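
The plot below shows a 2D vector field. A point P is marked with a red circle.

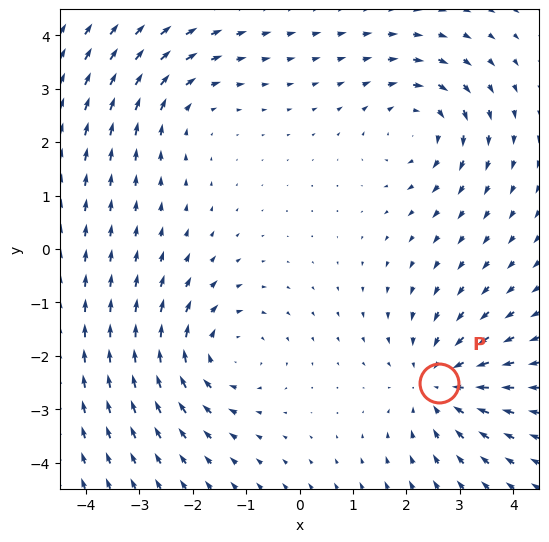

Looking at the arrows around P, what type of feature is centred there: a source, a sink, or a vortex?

At P (2.6, -2.5) the arrows converge inward. Divergence about -4, curl ≈0 — negative divergence with near-zero curl is a sink.

sink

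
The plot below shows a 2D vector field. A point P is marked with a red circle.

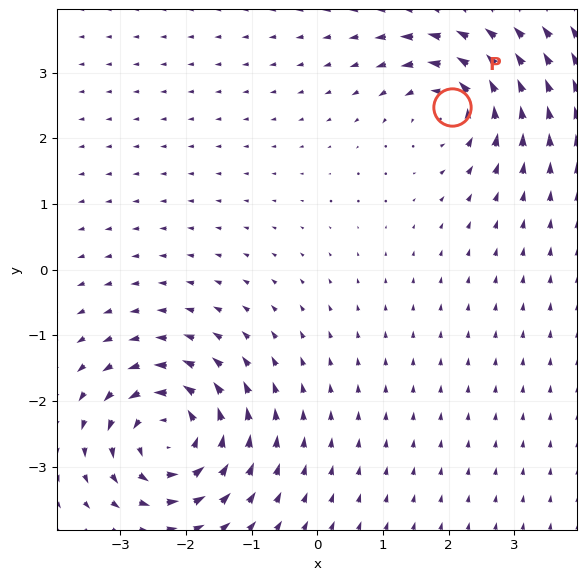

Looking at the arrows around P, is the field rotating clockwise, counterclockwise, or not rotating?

counterclockwise

Near P at (2.1, 2.5) the arrows circulate counterclockwise. The curl (z-component) there is about +4; positive curl means counterclockwise rotation.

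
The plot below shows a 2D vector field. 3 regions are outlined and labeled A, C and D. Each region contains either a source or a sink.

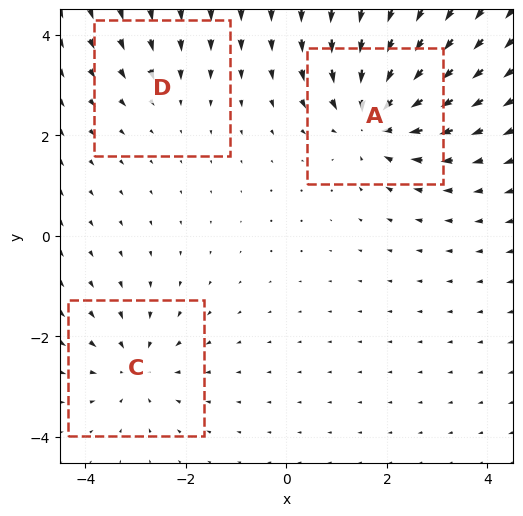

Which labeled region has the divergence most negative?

A

Divergence at each region's feature centre — A: about -5, C: about -3, D: about -2. Region A is most negative.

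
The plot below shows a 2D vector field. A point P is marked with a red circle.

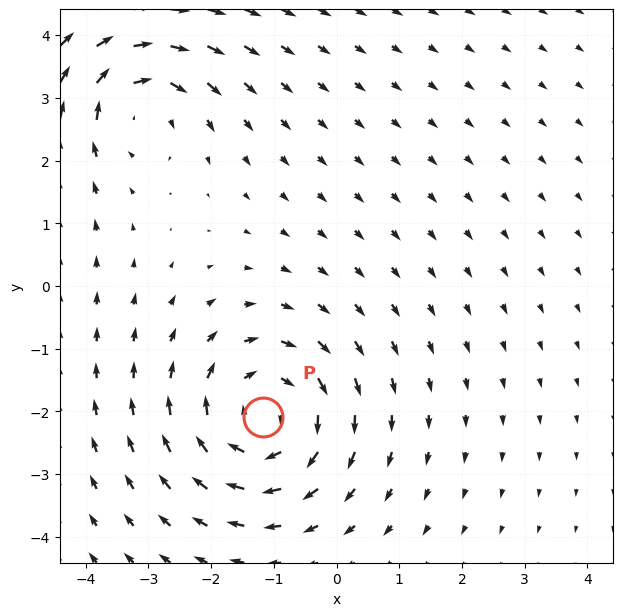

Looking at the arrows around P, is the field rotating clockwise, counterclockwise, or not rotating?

clockwise

Near P at (-1.2, -2.1) the arrows circulate clockwise. The curl (z-component) there is about -4; negative curl means clockwise rotation.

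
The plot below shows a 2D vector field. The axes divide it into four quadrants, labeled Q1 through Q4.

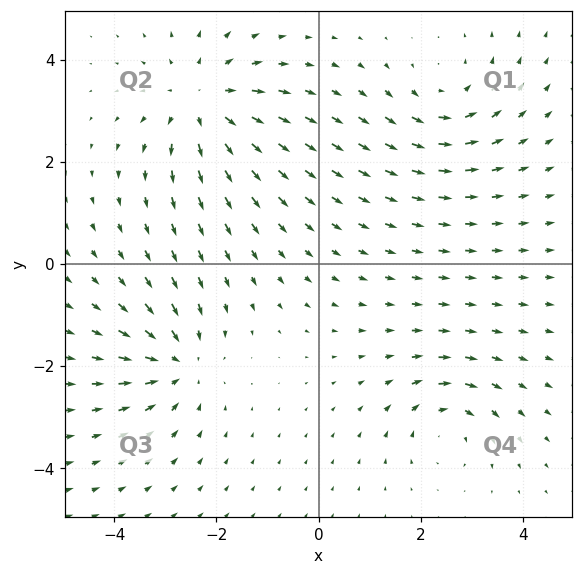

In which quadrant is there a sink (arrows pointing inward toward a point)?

Q3

The sink sits at approximately (-2.8, -2.0), which lies in quadrant Q3. The divergence there is about -4, negative as expected for a sink.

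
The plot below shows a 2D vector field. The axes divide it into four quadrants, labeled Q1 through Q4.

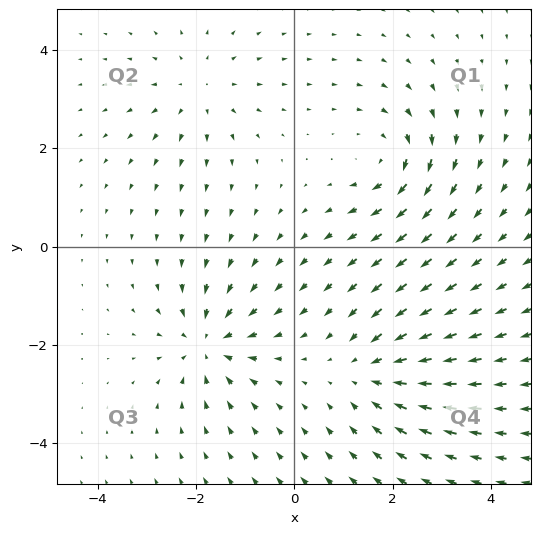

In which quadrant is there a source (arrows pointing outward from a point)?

The source sits at approximately (-1.9, 3.2), which lies in quadrant Q2. The divergence there is about +3, positive as expected for a source.

Q2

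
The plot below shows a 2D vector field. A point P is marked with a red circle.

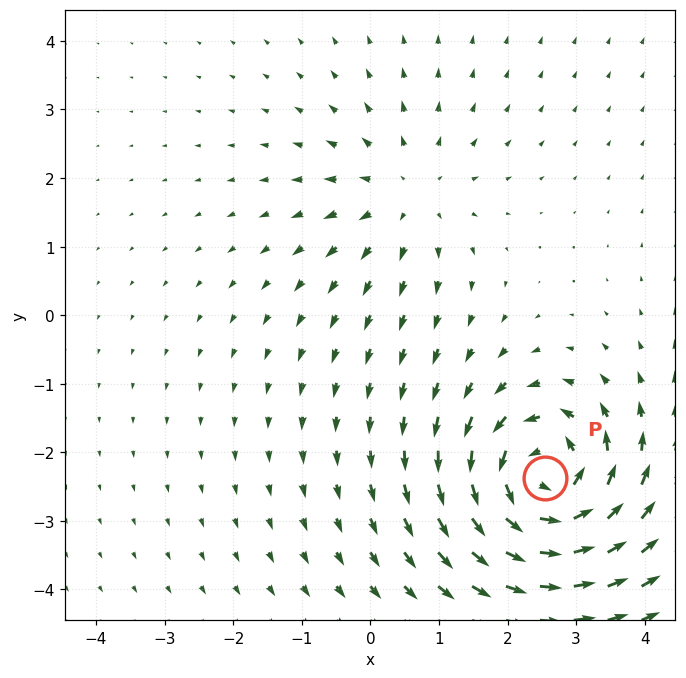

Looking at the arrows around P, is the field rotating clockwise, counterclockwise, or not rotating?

counterclockwise

Near P at (2.5, -2.4) the arrows circulate counterclockwise. The curl (z-component) there is about +6; positive curl means counterclockwise rotation.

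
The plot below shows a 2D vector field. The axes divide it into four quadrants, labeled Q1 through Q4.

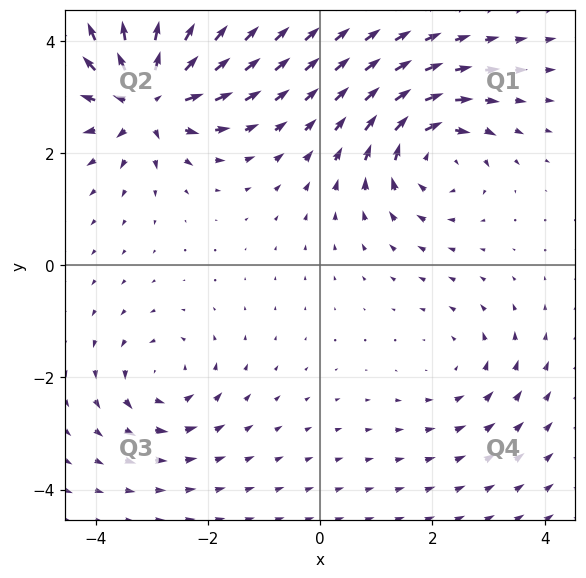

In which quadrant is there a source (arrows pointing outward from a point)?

Q2

The source sits at approximately (-3.1, 3.0), which lies in quadrant Q2. The divergence there is about +7, positive as expected for a source.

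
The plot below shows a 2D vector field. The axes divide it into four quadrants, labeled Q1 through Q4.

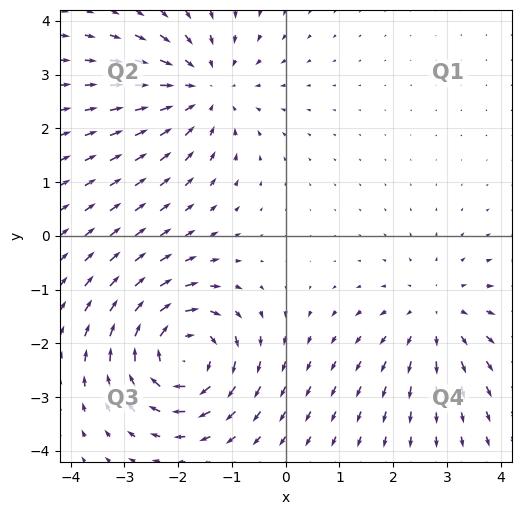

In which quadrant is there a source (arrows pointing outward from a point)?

Q4

The source sits at approximately (2.8, -1.5), which lies in quadrant Q4. The divergence there is about +3, positive as expected for a source.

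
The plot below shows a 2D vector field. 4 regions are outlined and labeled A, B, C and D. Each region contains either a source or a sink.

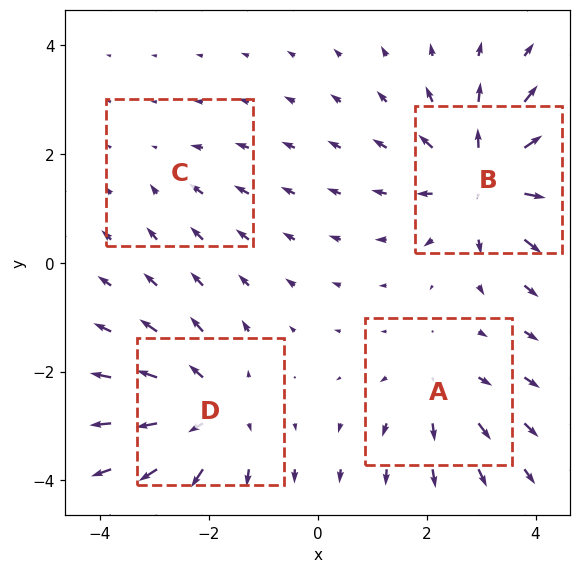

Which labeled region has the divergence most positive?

B

Divergence at each region's feature centre — A: about +3, B: about +6, C: about -2, D: about +5. Region B is most positive.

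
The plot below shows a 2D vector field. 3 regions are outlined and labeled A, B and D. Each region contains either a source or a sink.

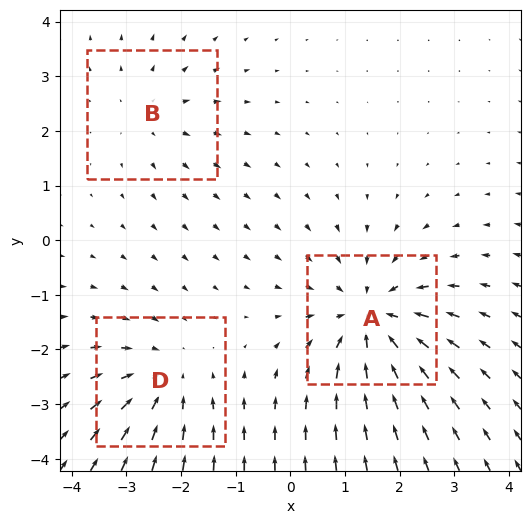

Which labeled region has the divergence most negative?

A

Divergence at each region's feature centre — A: about -4, B: about +2, D: about -3. Region A is most negative.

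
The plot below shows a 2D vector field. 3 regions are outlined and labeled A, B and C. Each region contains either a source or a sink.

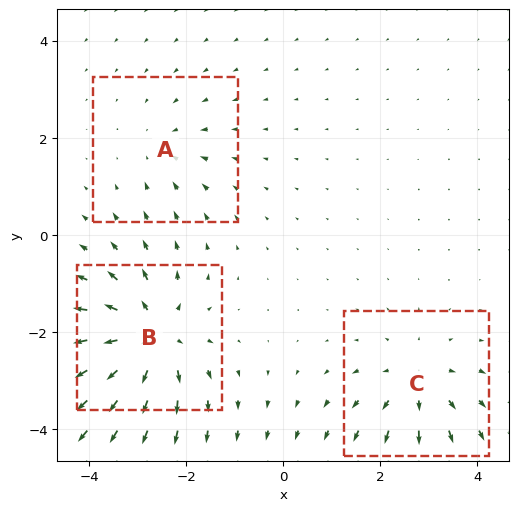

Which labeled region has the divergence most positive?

Divergence at each region's feature centre — A: about -2, B: about +5, C: about +3. Region B is most positive.

B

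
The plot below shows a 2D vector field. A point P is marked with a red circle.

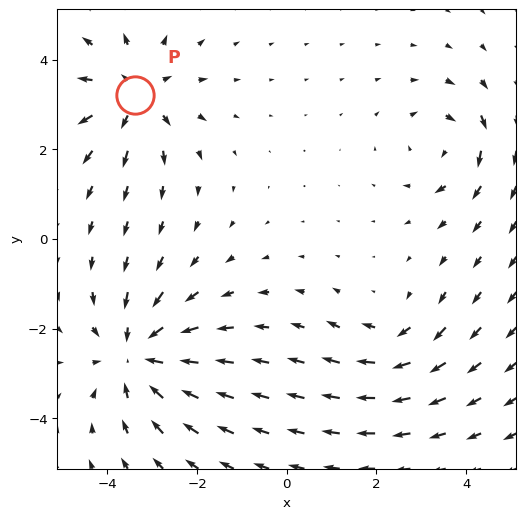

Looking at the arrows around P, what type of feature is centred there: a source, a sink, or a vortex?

At P (-3.4, 3.2) the arrows spread outward. Divergence about +4, curl ≈0 — positive divergence with near-zero curl is a source.

source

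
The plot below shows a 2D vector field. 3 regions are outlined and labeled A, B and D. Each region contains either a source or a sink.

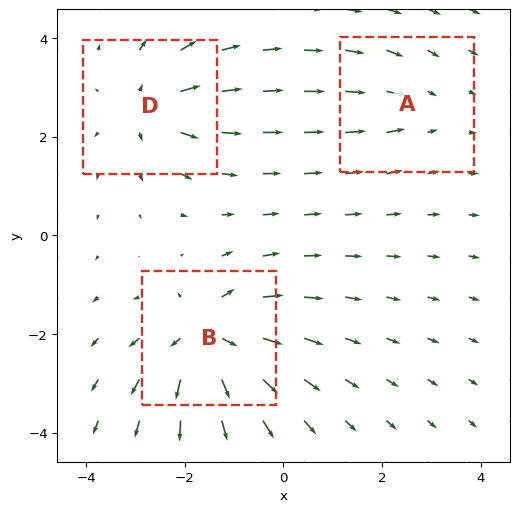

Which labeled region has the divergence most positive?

B

Divergence at each region's feature centre — A: about -2, B: about +6, D: about +4. Region B is most positive.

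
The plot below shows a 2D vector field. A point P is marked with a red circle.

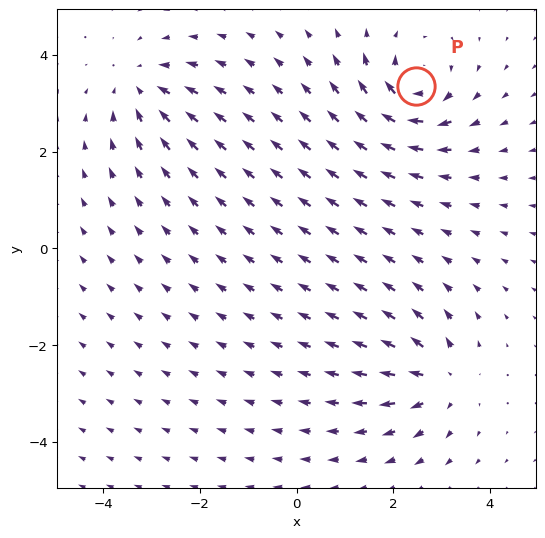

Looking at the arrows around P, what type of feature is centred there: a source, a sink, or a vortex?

vortex

At P (2.5, 3.4) the arrows circulate clockwise. Divergence ≈0, curl about -5 — near-zero divergence with nonzero curl is a vortex.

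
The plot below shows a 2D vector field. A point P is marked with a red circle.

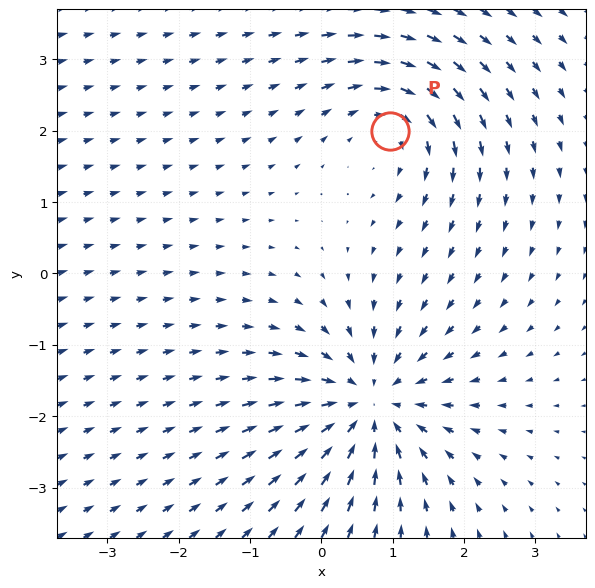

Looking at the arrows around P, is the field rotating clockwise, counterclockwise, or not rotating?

Near P at (1.0, 2.0) the arrows circulate clockwise. The curl (z-component) there is about -3; negative curl means clockwise rotation.

clockwise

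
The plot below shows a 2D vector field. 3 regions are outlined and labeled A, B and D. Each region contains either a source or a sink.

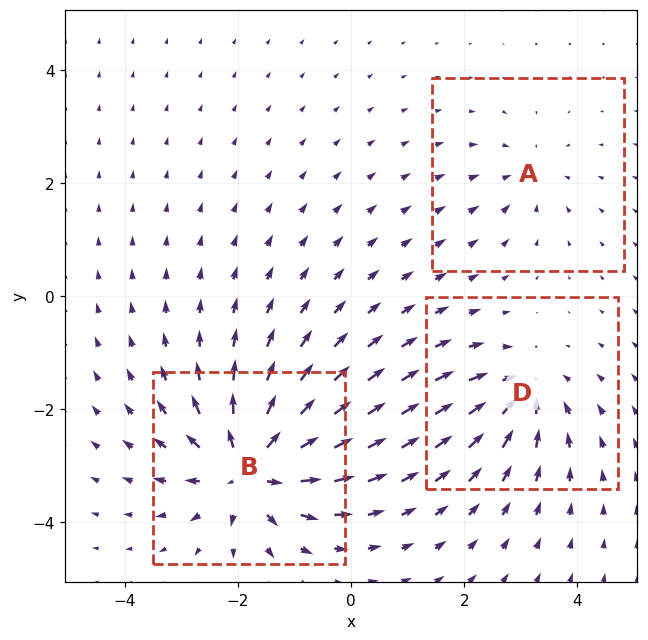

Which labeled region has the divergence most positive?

B

Divergence at each region's feature centre — A: about -2, B: about +6, D: about -4. Region B is most positive.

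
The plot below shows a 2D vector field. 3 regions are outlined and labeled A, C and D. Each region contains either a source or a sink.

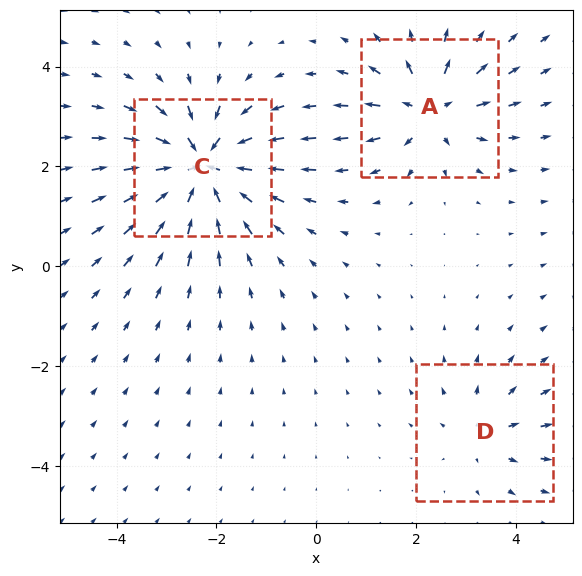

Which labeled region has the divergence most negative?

C

Divergence at each region's feature centre — A: about +4, C: about -6, D: about +2. Region C is most negative.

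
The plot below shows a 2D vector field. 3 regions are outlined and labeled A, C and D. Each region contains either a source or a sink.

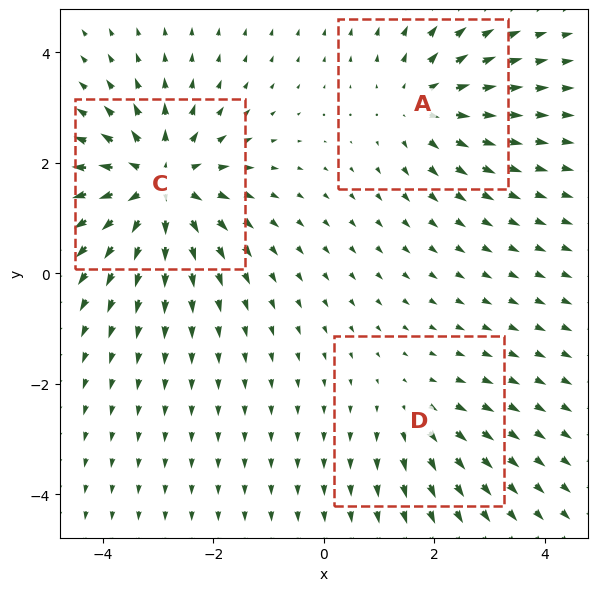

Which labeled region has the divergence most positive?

Divergence at each region's feature centre — A: about +3, C: about +5, D: about +2. Region C is most positive.

C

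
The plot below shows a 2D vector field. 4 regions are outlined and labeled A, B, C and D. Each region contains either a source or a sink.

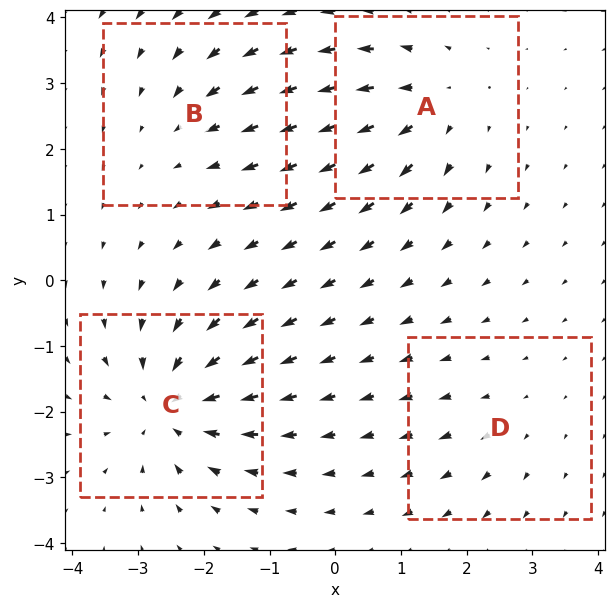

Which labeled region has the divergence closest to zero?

D

Divergence at each region's feature centre — A: about +5, B: about -3, C: about -7, D: about +2. Region D is closest to zero.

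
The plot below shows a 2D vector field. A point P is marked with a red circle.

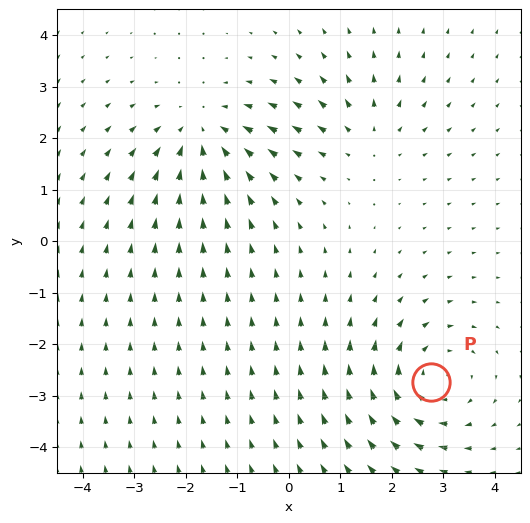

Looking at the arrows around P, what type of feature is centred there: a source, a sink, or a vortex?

At P (2.8, -2.7) the arrows circulate clockwise. Divergence ≈0, curl about -4 — near-zero divergence with nonzero curl is a vortex.

vortex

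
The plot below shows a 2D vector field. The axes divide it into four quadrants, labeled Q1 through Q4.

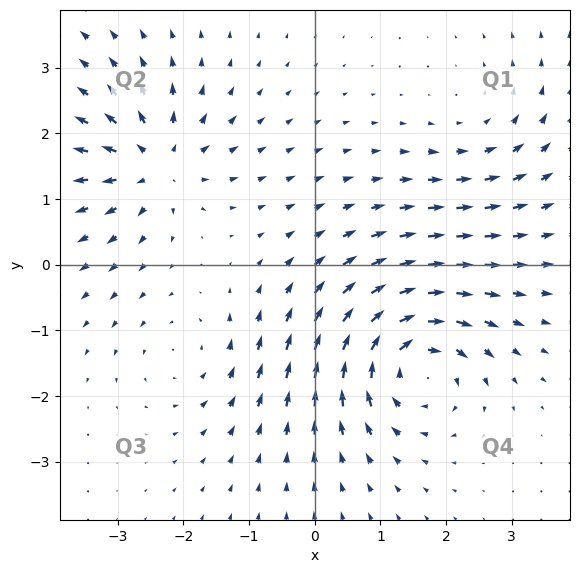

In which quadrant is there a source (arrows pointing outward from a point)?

Q2

The source sits at approximately (-2.4, 1.5), which lies in quadrant Q2. The divergence there is about +5, positive as expected for a source.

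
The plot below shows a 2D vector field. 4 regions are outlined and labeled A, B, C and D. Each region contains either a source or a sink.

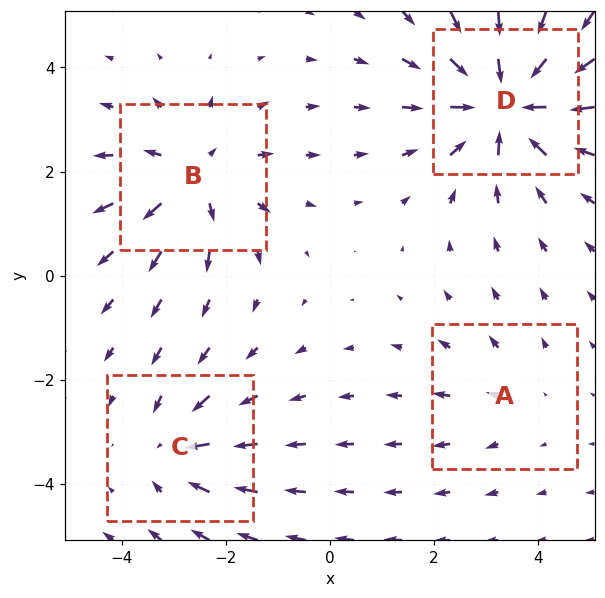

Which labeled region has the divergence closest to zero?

A

Divergence at each region's feature centre — A: about +2, B: about +4, C: about -3, D: about -7. Region A is closest to zero.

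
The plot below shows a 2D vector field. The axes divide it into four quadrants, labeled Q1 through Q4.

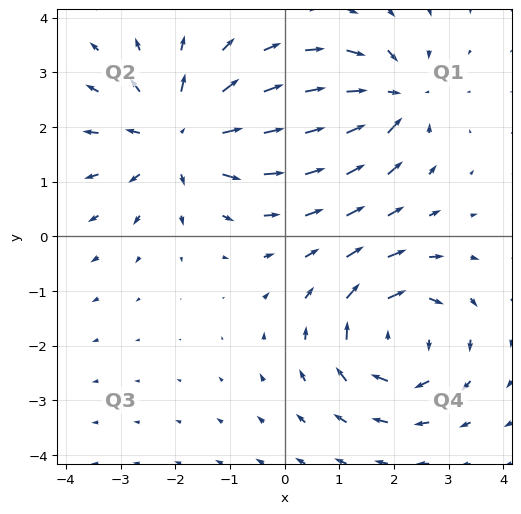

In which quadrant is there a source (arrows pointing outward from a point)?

Q2

The source sits at approximately (-1.9, 1.8), which lies in quadrant Q2. The divergence there is about +4, positive as expected for a source.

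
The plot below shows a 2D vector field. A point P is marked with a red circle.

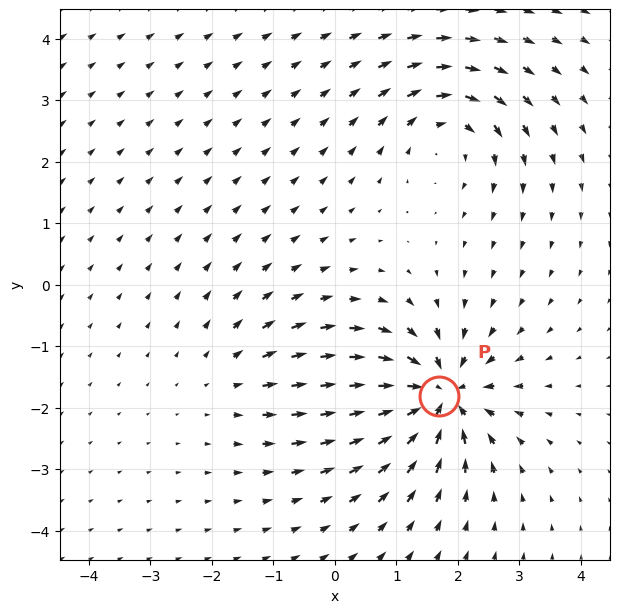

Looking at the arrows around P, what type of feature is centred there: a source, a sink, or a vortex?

At P (1.7, -1.8) the arrows converge inward. Divergence about -7, curl ≈0 — negative divergence with near-zero curl is a sink.

sink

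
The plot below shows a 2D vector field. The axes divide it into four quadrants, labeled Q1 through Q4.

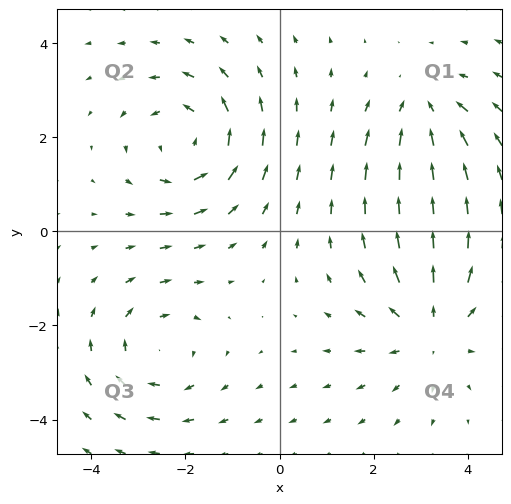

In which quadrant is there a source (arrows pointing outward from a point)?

The source sits at approximately (3.2, -2.1), which lies in quadrant Q4. The divergence there is about +4, positive as expected for a source.

Q4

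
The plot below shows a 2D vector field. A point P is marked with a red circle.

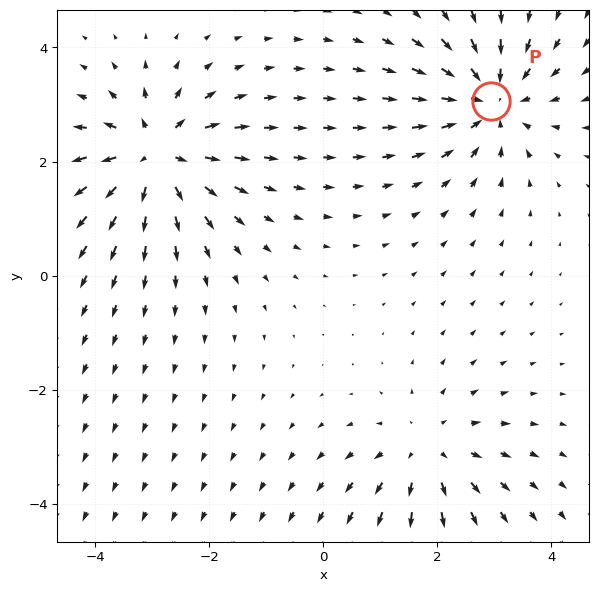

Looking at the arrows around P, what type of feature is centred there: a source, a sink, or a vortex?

At P (2.9, 3.1) the arrows converge inward. Divergence about -4, curl ≈0 — negative divergence with near-zero curl is a sink.

sink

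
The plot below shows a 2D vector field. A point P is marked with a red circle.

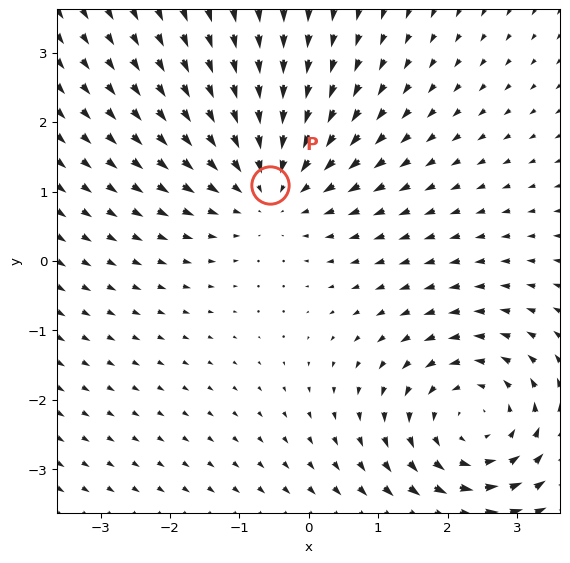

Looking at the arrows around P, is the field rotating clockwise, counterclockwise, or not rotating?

not rotating

Near P at (-0.6, 1.1) the arrows show no circulation. The curl there is ≈0.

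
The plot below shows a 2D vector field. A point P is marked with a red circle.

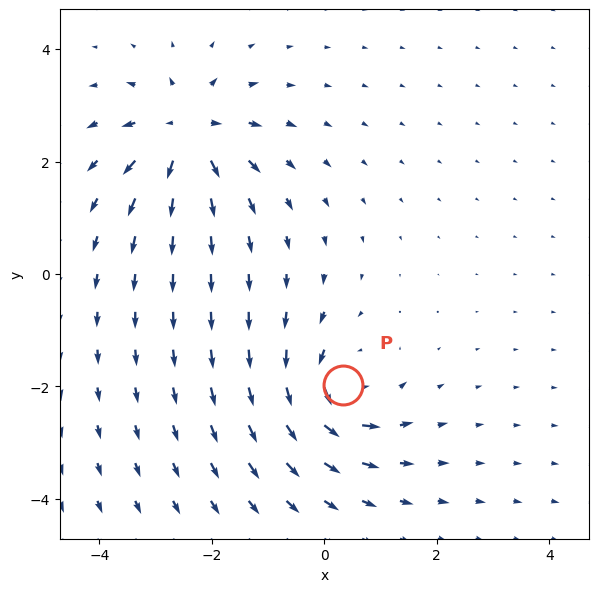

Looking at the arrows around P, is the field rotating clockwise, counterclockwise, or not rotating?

Near P at (0.3, -2.0) the arrows circulate counterclockwise. The curl (z-component) there is about +4; positive curl means counterclockwise rotation.

counterclockwise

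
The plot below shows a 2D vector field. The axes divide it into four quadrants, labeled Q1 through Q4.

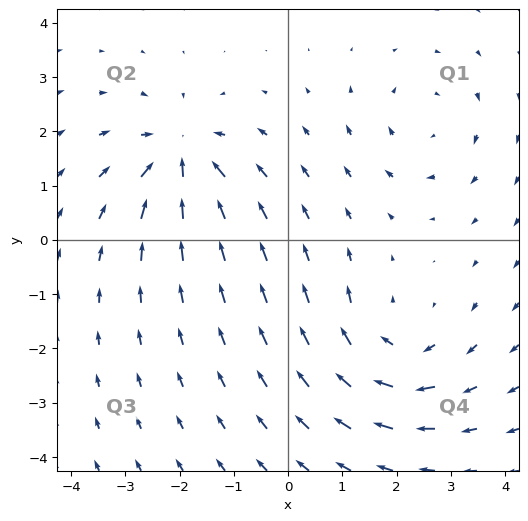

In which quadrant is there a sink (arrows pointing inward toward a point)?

The sink sits at approximately (-2.0, 1.5), which lies in quadrant Q2. The divergence there is about -5, negative as expected for a sink.

Q2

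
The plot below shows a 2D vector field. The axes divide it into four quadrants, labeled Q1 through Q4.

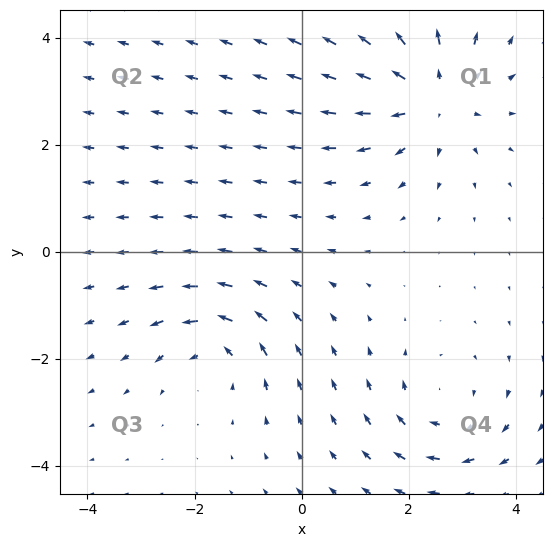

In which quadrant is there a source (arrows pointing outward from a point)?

The source sits at approximately (2.4, 2.9), which lies in quadrant Q1. The divergence there is about +4, positive as expected for a source.

Q1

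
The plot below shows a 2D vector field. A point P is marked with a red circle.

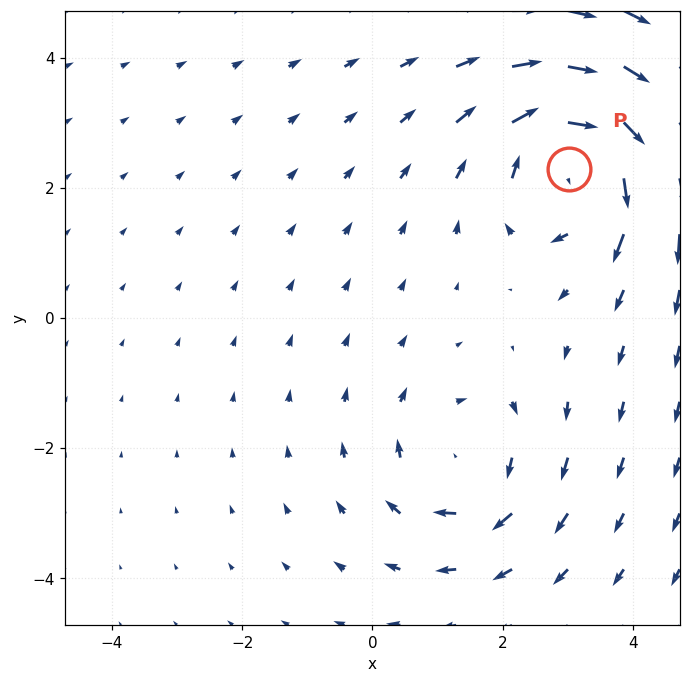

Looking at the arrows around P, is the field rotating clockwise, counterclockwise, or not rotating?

Near P at (3.0, 2.3) the arrows circulate clockwise. The curl (z-component) there is about -6; negative curl means clockwise rotation.

clockwise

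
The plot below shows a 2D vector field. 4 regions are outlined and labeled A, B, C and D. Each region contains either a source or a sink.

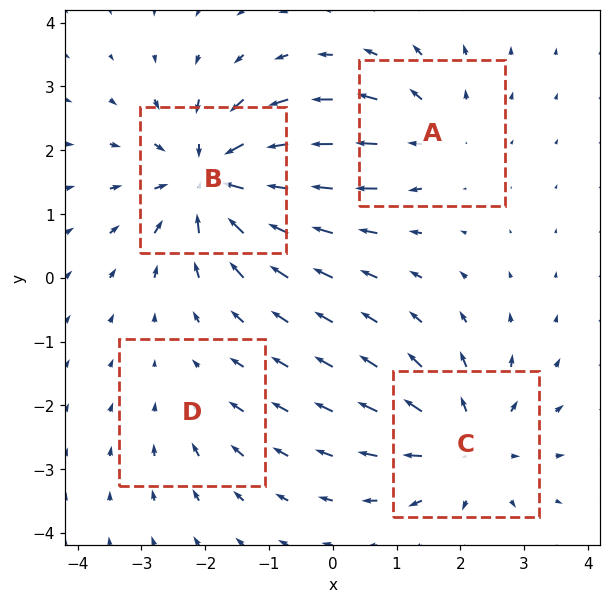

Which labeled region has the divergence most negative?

B

Divergence at each region's feature centre — A: about +3, B: about -7, C: about +5, D: about -2. Region B is most negative.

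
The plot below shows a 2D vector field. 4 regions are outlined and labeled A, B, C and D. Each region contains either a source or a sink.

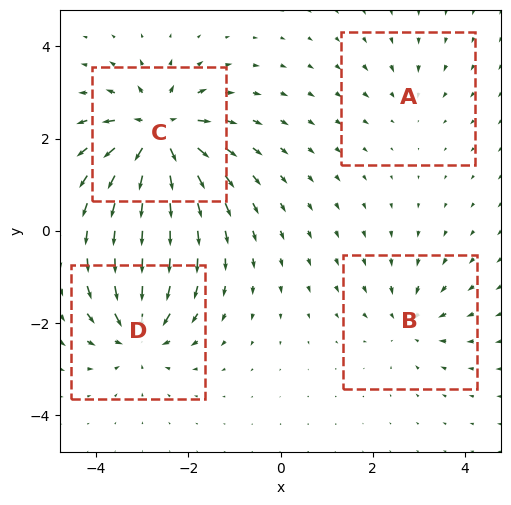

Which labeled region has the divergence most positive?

C

Divergence at each region's feature centre — A: about -2, B: about -4, C: about +9, D: about -6. Region C is most positive.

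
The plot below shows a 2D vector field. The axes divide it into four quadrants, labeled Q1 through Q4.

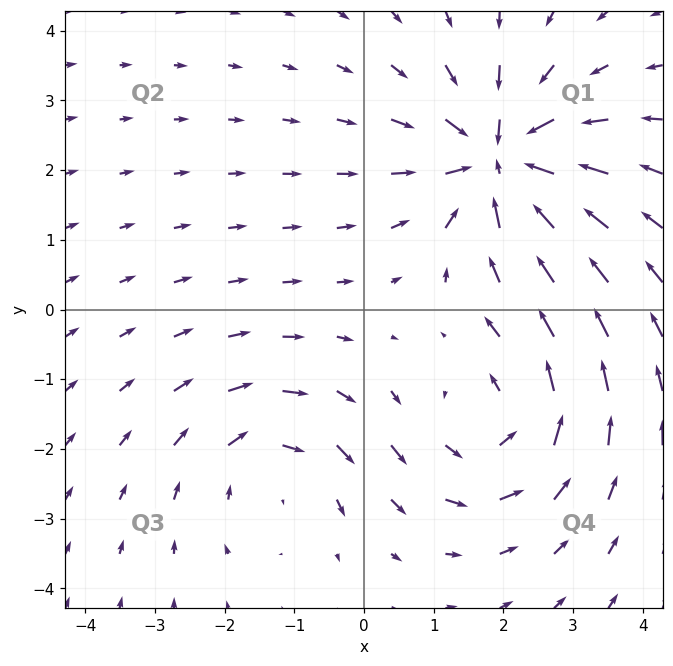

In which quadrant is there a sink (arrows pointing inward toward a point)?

Q1

The sink sits at approximately (2.0, 2.1), which lies in quadrant Q1. The divergence there is about -5, negative as expected for a sink.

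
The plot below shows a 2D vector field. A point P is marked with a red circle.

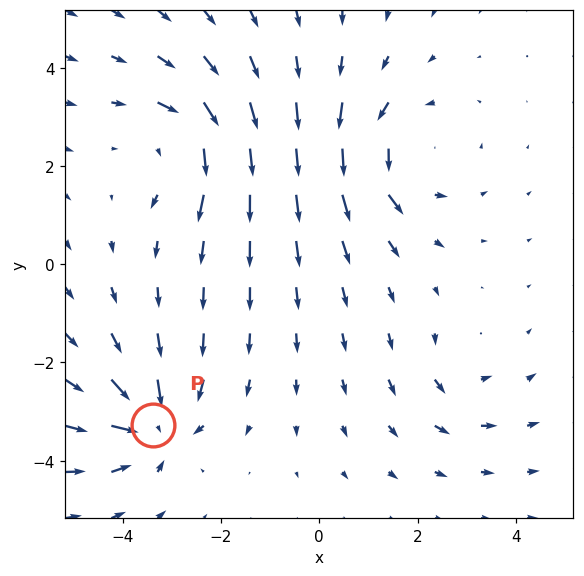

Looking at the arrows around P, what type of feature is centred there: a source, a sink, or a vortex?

At P (-3.4, -3.3) the arrows converge inward. Divergence about -6, curl ≈0 — negative divergence with near-zero curl is a sink.

sink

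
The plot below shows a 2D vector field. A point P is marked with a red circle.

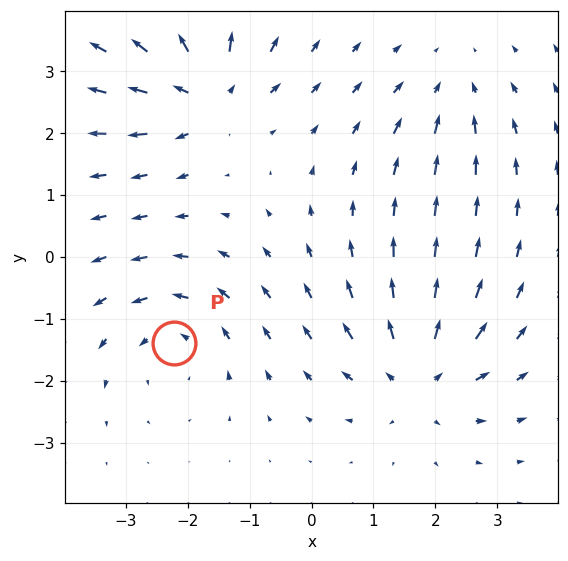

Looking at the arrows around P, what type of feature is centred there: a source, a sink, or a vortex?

vortex

At P (-2.2, -1.4) the arrows circulate counterclockwise. Divergence ≈0, curl about +4 — near-zero divergence with nonzero curl is a vortex.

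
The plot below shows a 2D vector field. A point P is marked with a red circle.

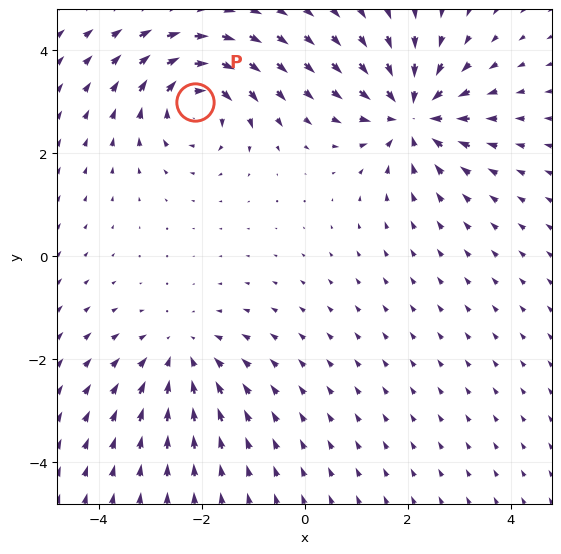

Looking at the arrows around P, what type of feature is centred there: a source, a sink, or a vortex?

vortex

At P (-2.1, 3.0) the arrows circulate clockwise. Divergence ≈0, curl about -6 — near-zero divergence with nonzero curl is a vortex.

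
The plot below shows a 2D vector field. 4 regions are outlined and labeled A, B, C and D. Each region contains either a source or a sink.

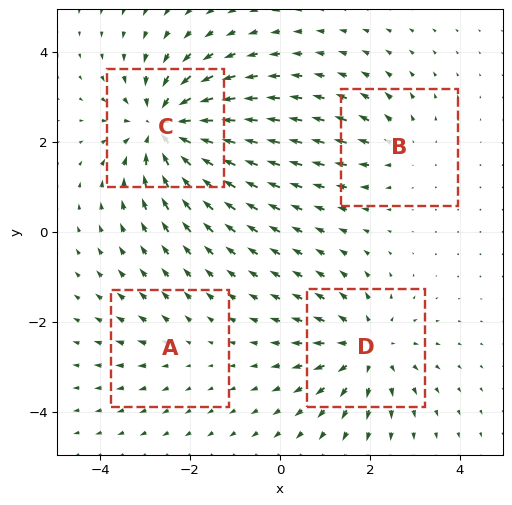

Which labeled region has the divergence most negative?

Divergence at each region's feature centre — A: about +2, B: about +3, C: about -7, D: about +5. Region C is most negative.

C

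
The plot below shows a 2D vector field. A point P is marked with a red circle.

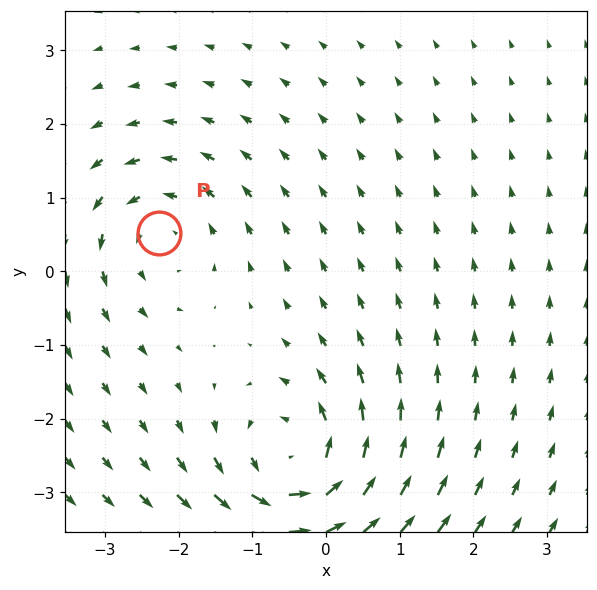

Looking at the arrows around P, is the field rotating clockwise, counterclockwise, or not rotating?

counterclockwise

Near P at (-2.3, 0.5) the arrows circulate counterclockwise. The curl (z-component) there is about +3; positive curl means counterclockwise rotation.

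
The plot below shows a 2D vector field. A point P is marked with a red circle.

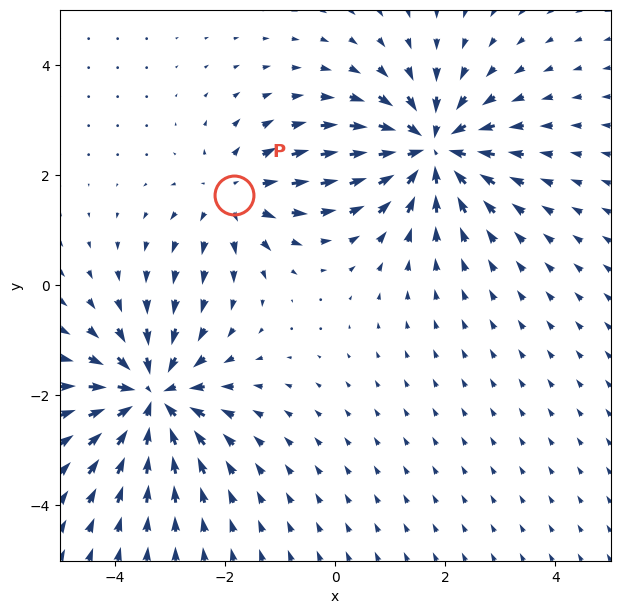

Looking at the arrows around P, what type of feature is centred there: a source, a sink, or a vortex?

source

At P (-1.8, 1.6) the arrows spread outward. Divergence about +3, curl ≈0 — positive divergence with near-zero curl is a source.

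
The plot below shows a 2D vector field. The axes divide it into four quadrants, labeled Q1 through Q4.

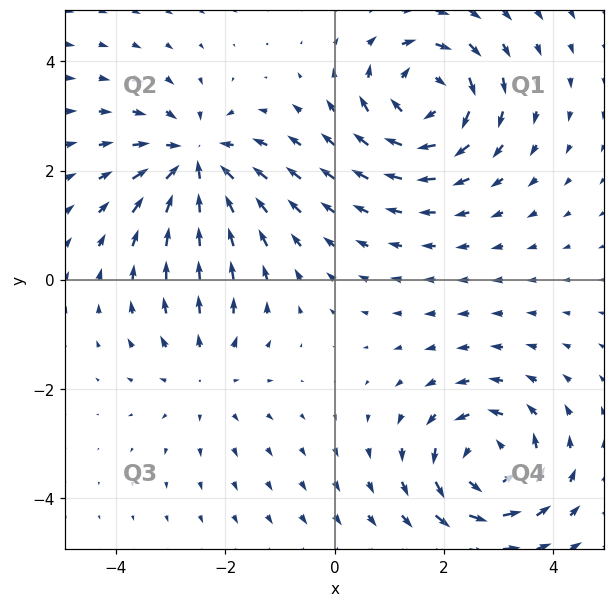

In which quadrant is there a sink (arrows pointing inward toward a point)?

The sink sits at approximately (-2.5, 2.2), which lies in quadrant Q2. The divergence there is about -4, negative as expected for a sink.

Q2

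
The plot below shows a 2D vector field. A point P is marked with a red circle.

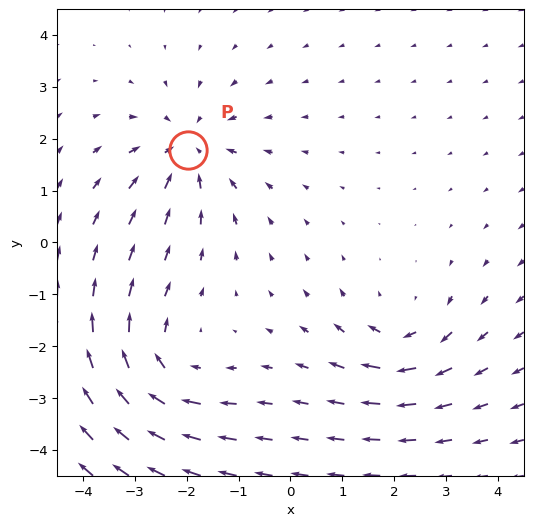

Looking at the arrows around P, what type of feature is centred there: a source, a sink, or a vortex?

At P (-2.0, 1.8) the arrows converge inward. Divergence about -4, curl ≈0 — negative divergence with near-zero curl is a sink.

sink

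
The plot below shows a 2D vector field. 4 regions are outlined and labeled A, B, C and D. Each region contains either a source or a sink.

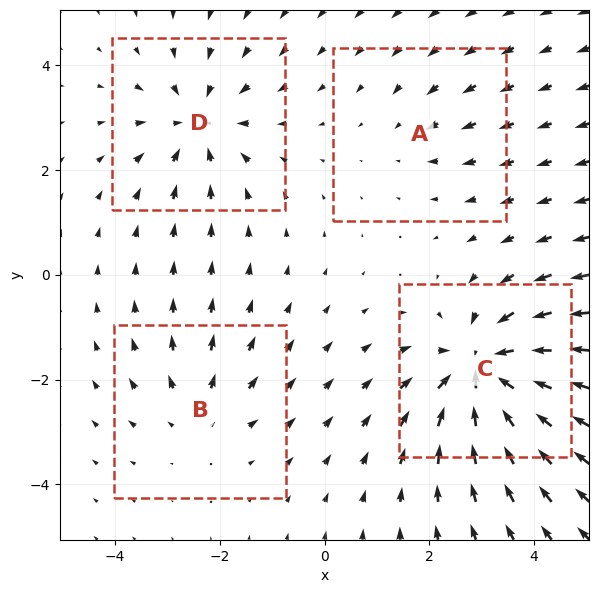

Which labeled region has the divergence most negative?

Divergence at each region's feature centre — A: about -2, B: about +3, C: about -7, D: about -5. Region C is most negative.

C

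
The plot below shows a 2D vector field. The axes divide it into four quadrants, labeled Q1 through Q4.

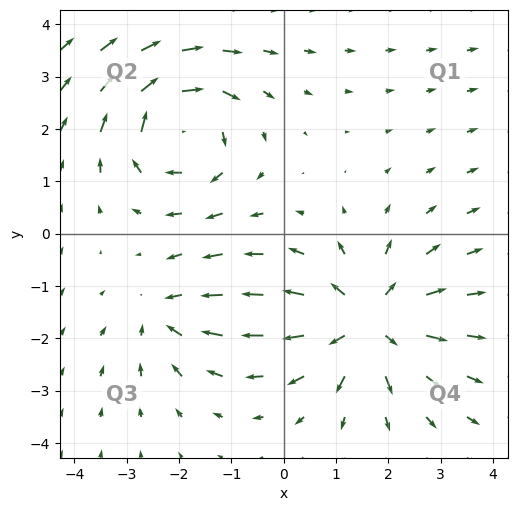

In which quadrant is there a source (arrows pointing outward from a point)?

Q4

The source sits at approximately (1.6, -1.7), which lies in quadrant Q4. The divergence there is about +5, positive as expected for a source.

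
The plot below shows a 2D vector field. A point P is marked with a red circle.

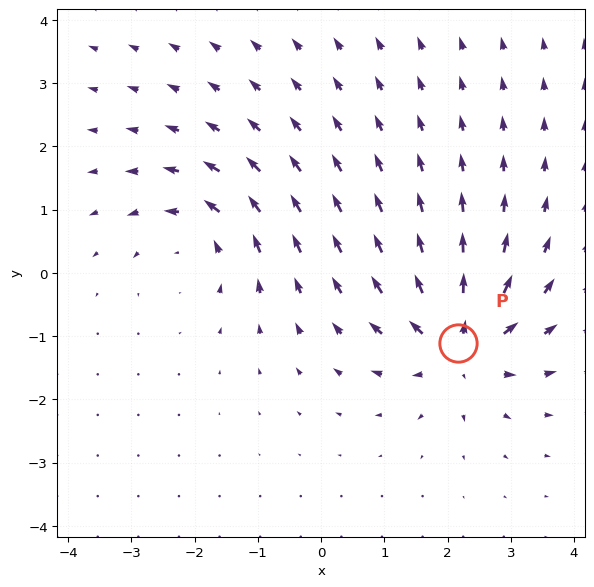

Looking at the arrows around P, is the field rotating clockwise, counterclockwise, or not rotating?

not rotating

Near P at (2.2, -1.1) the arrows show no circulation. The curl there is ≈0.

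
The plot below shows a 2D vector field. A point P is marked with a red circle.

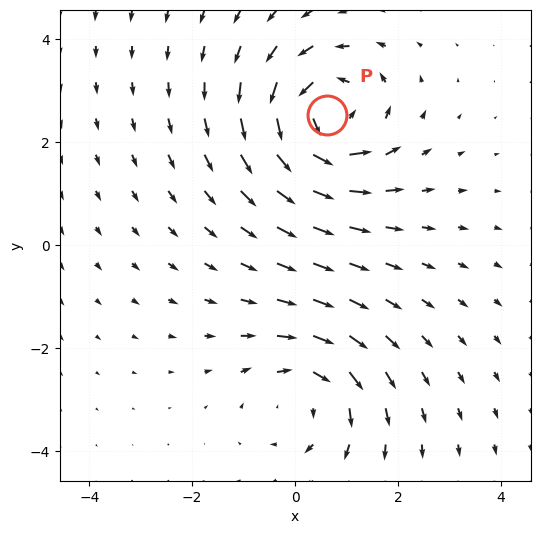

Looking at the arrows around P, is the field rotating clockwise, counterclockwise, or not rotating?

Near P at (0.6, 2.5) the arrows circulate counterclockwise. The curl (z-component) there is about +6; positive curl means counterclockwise rotation.

counterclockwise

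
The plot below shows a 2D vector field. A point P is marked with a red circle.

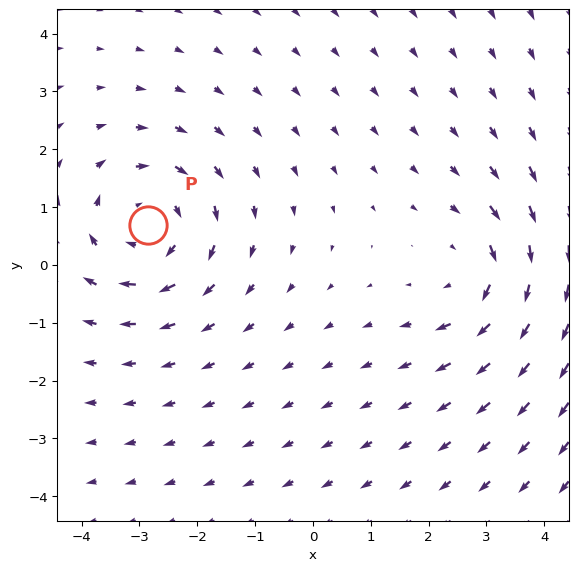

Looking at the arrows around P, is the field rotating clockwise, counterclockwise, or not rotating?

Near P at (-2.8, 0.7) the arrows circulate clockwise. The curl (z-component) there is about -3; negative curl means clockwise rotation.

clockwise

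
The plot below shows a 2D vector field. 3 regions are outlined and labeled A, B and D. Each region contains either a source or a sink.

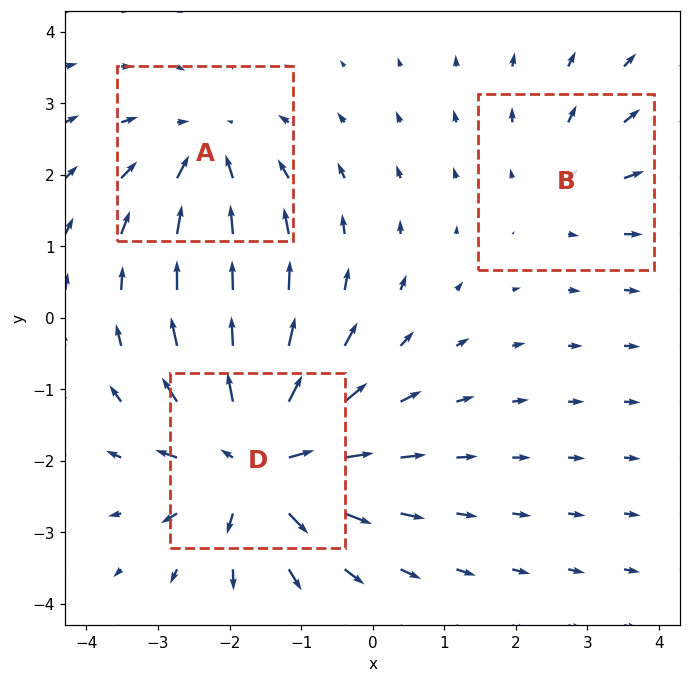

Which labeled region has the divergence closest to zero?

Divergence at each region's feature centre — A: about -3, B: about +2, D: about +5. Region B is closest to zero.

B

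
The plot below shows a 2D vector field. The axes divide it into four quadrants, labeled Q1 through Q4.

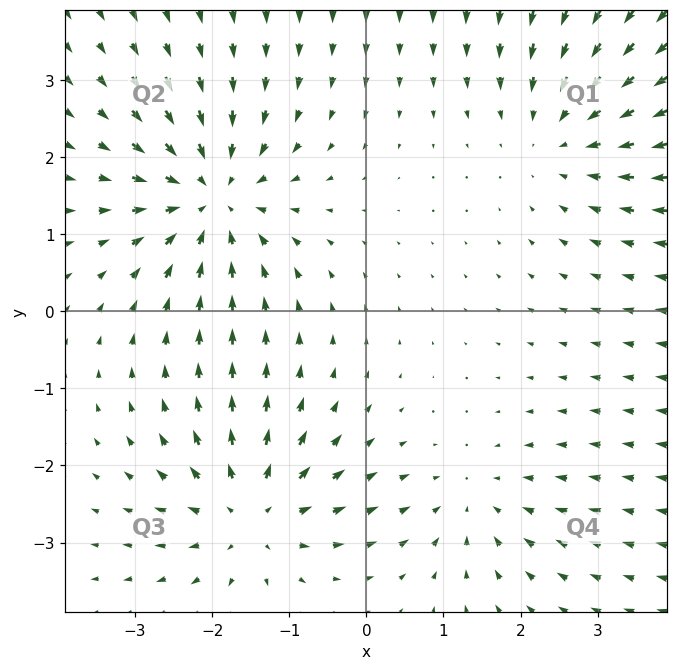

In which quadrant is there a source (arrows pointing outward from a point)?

Q3

The source sits at approximately (-1.5, -2.6), which lies in quadrant Q3. The divergence there is about +5, positive as expected for a source.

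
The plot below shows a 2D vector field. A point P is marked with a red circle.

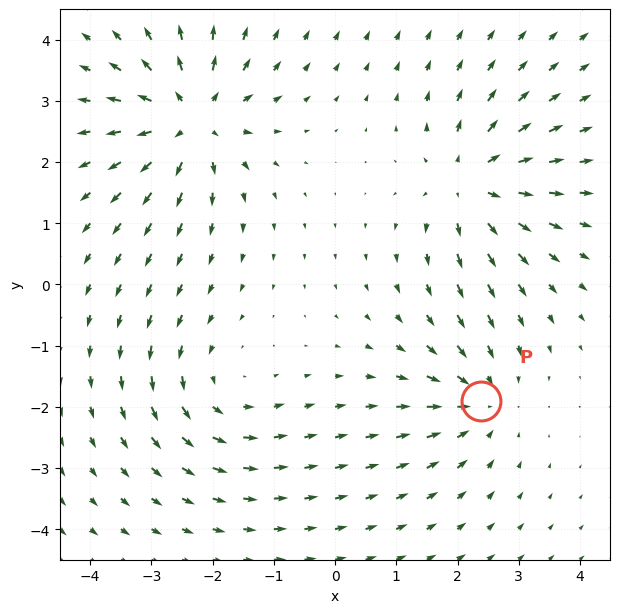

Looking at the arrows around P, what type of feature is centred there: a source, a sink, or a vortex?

At P (2.4, -1.9) the arrows converge inward. Divergence about -4, curl ≈0 — negative divergence with near-zero curl is a sink.

sink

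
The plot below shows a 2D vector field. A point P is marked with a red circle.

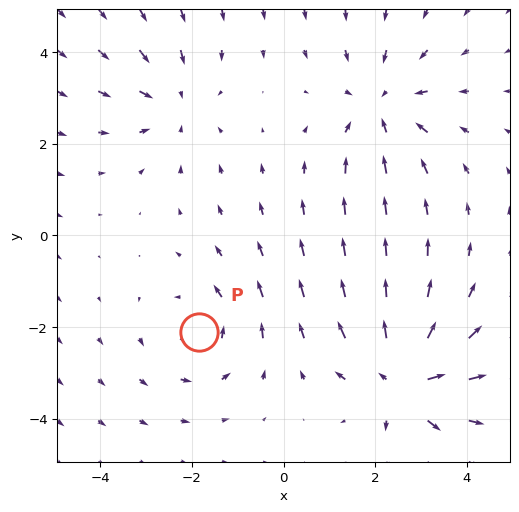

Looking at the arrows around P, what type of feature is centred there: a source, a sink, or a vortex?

At P (-1.8, -2.1) the arrows circulate counterclockwise. Divergence ≈0, curl about +3 — near-zero divergence with nonzero curl is a vortex.

vortex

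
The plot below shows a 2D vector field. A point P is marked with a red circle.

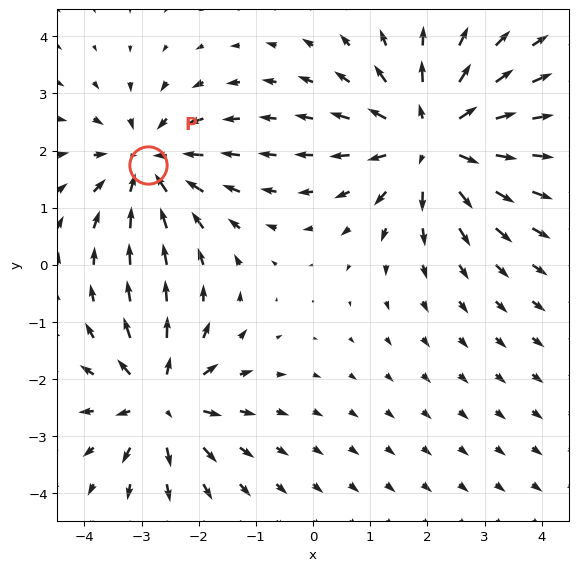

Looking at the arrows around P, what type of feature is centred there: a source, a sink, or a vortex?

At P (-2.9, 1.7) the arrows converge inward. Divergence about -4, curl ≈0 — negative divergence with near-zero curl is a sink.

sink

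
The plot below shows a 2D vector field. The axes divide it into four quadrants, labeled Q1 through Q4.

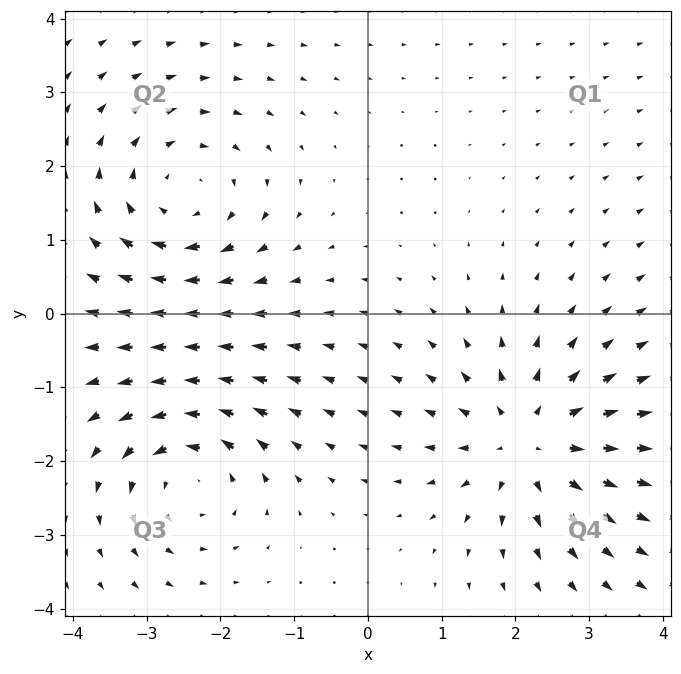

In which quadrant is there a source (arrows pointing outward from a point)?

Q4

The source sits at approximately (2.2, -1.7), which lies in quadrant Q4. The divergence there is about +5, positive as expected for a source.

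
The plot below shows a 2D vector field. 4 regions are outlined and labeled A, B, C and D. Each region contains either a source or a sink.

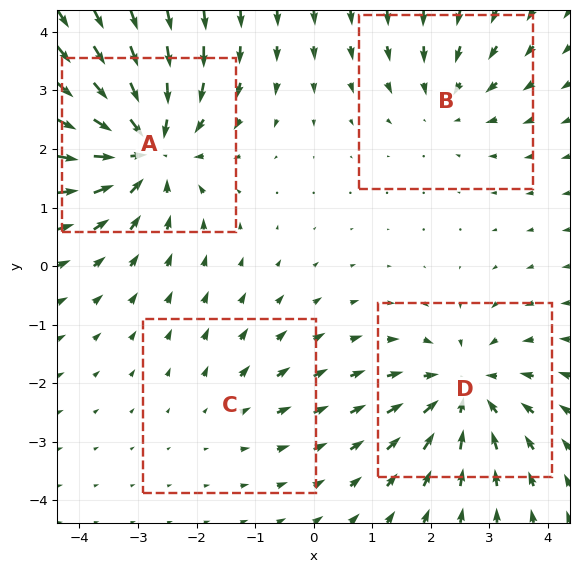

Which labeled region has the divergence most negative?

Divergence at each region's feature centre — A: about -7, B: about -3, C: about +2, D: about -5. Region A is most negative.

A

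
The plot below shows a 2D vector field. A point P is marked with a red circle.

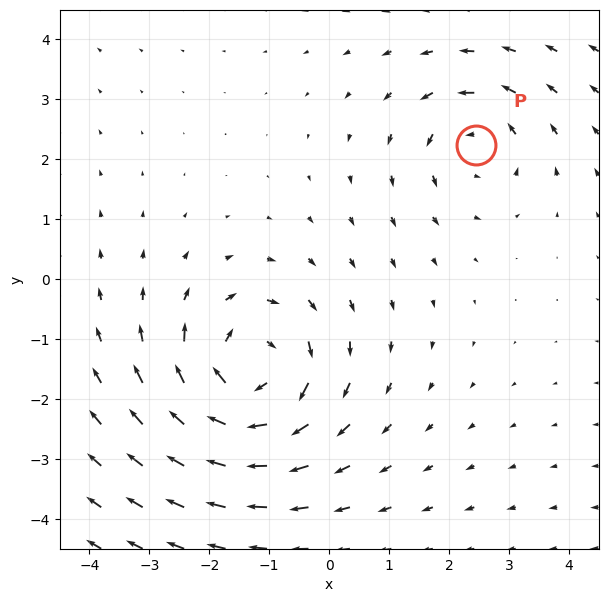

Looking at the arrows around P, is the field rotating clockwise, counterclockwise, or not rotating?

Near P at (2.4, 2.2) the arrows circulate counterclockwise. The curl (z-component) there is about +4; positive curl means counterclockwise rotation.

counterclockwise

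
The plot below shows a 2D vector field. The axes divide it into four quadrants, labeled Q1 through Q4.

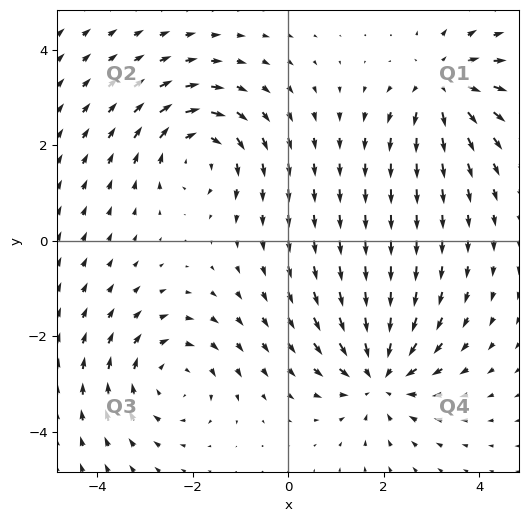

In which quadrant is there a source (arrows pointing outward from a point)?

Q1

The source sits at approximately (3.3, 3.3), which lies in quadrant Q1. The divergence there is about +4, positive as expected for a source.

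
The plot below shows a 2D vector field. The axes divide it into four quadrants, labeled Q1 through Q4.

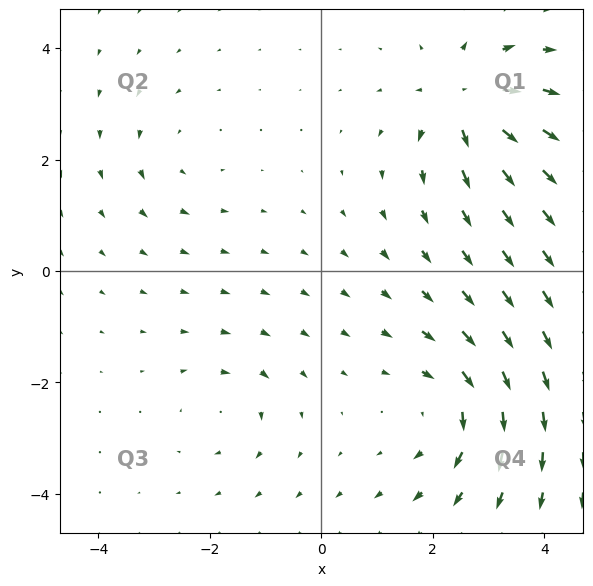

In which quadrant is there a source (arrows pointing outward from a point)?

The source sits at approximately (2.6, 3.0), which lies in quadrant Q1. The divergence there is about +6, positive as expected for a source.

Q1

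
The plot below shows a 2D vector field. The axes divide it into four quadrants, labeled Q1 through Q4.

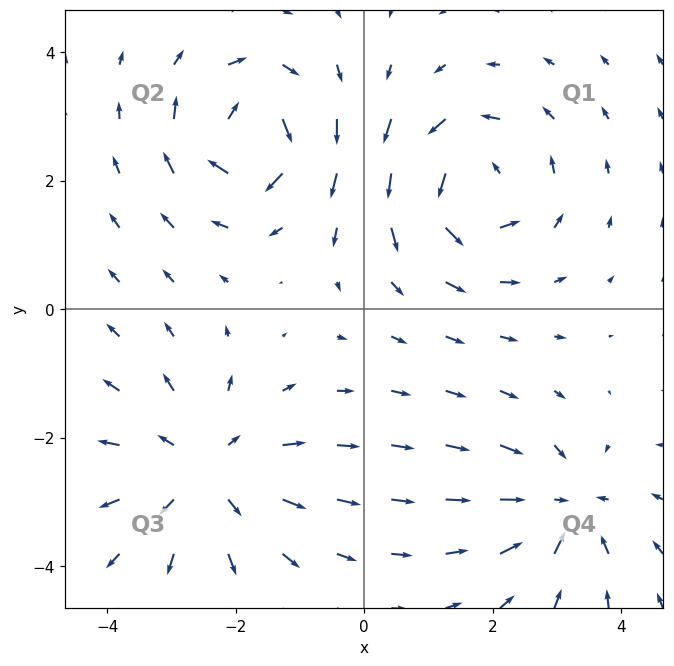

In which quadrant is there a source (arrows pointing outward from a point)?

The source sits at approximately (-2.5, -2.5), which lies in quadrant Q3. The divergence there is about +4, positive as expected for a source.

Q3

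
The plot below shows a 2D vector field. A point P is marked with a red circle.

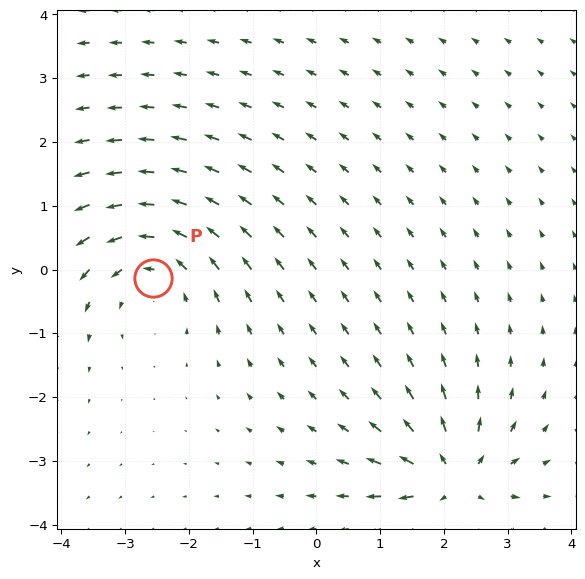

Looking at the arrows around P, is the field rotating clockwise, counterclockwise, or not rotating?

Near P at (-2.6, -0.1) the arrows circulate counterclockwise. The curl (z-component) there is about +4; positive curl means counterclockwise rotation.

counterclockwise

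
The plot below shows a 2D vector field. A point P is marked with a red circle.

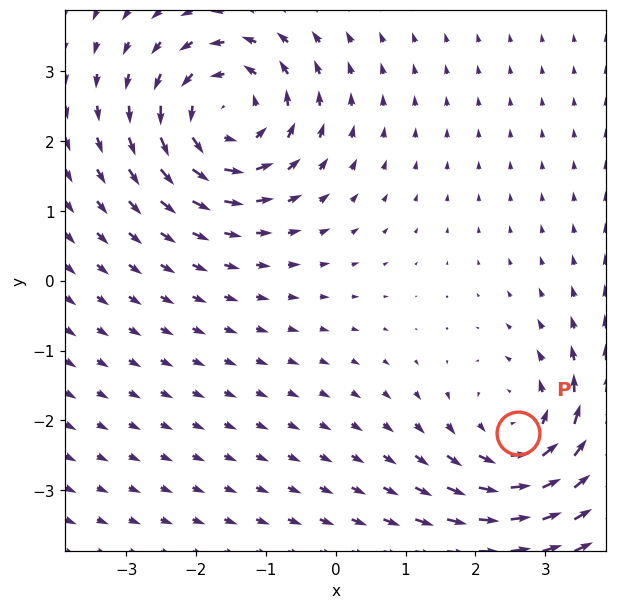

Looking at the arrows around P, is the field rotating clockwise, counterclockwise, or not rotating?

counterclockwise

Near P at (2.6, -2.2) the arrows circulate counterclockwise. The curl (z-component) there is about +4; positive curl means counterclockwise rotation.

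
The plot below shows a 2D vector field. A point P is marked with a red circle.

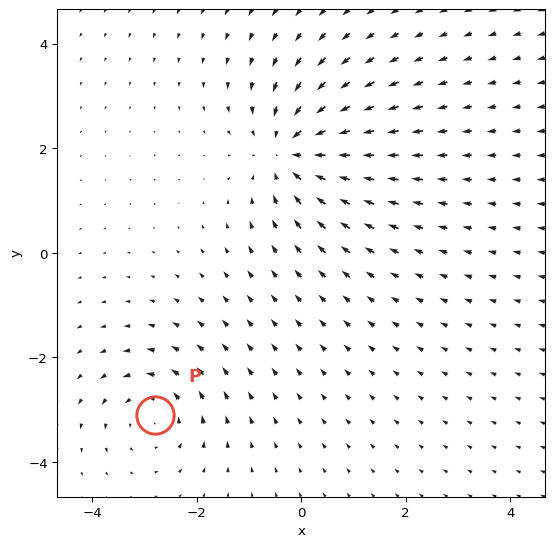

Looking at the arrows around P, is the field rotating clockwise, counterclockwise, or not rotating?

counterclockwise

Near P at (-2.8, -3.1) the arrows circulate counterclockwise. The curl (z-component) there is about +4; positive curl means counterclockwise rotation.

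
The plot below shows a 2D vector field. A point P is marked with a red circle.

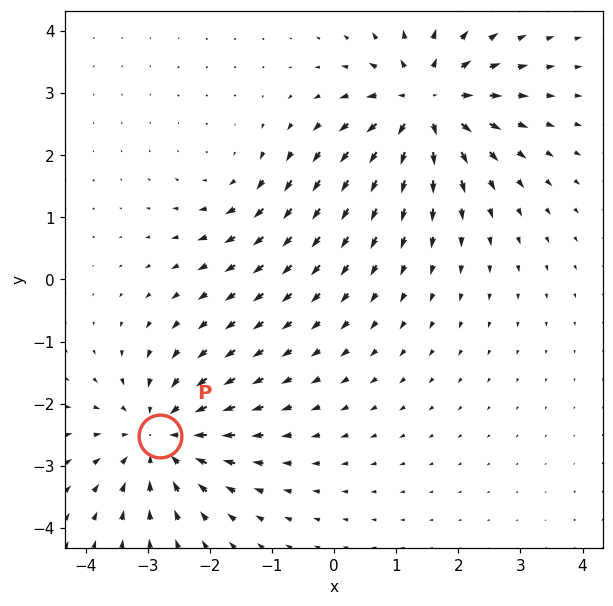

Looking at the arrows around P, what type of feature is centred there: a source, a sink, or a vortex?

sink

At P (-2.8, -2.5) the arrows converge inward. Divergence about -5, curl ≈0 — negative divergence with near-zero curl is a sink.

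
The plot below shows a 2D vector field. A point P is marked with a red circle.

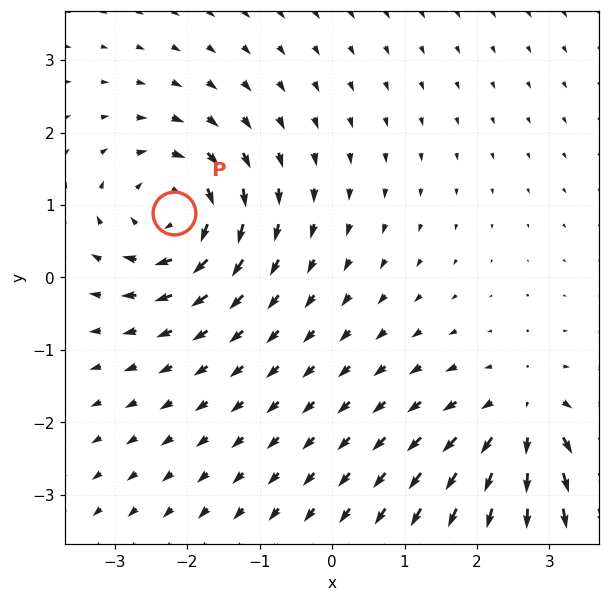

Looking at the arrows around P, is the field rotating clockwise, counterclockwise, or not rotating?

clockwise

Near P at (-2.2, 0.9) the arrows circulate clockwise. The curl (z-component) there is about -5; negative curl means clockwise rotation.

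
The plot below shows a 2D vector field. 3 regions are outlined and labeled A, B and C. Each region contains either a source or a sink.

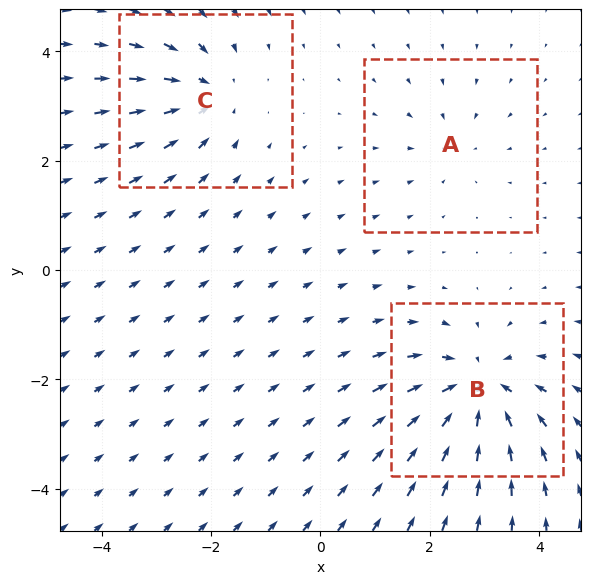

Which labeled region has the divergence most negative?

Divergence at each region's feature centre — A: about -2, B: about -6, C: about -4. Region B is most negative.

B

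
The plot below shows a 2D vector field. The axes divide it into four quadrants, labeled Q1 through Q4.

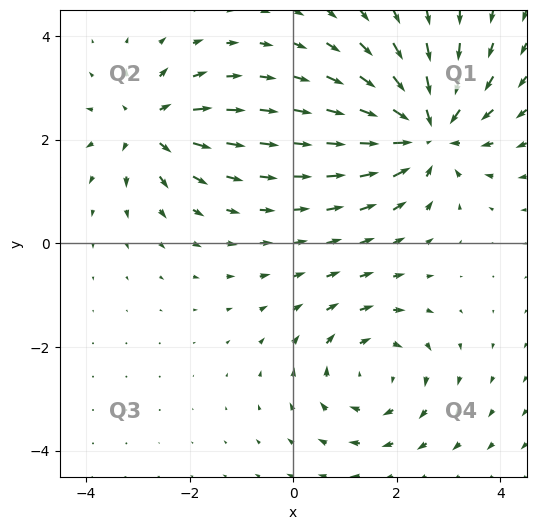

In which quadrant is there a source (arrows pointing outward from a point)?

The source sits at approximately (-2.8, 2.3), which lies in quadrant Q2. The divergence there is about +4, positive as expected for a source.

Q2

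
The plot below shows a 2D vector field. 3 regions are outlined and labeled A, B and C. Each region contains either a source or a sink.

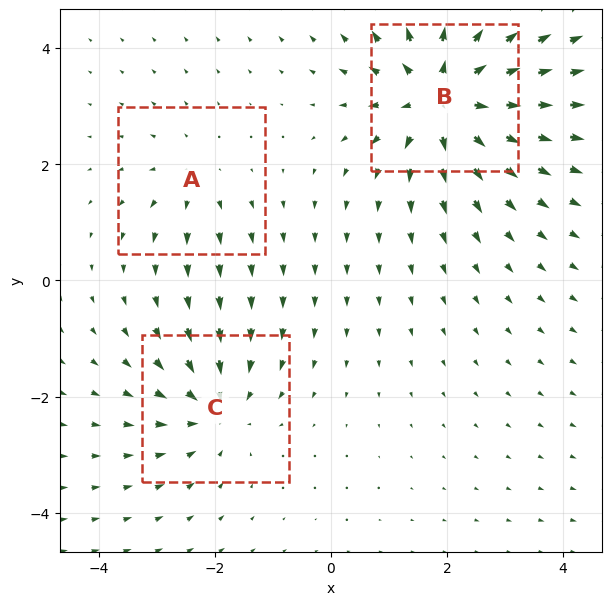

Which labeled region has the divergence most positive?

B

Divergence at each region's feature centre — A: about +2, B: about +6, C: about -3. Region B is most positive.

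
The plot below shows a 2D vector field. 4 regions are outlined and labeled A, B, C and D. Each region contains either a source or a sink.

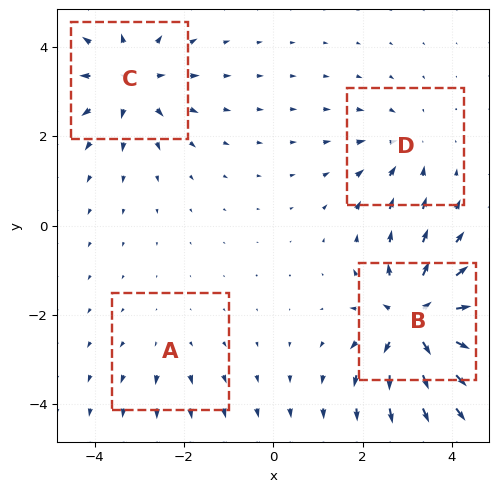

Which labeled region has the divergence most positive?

Divergence at each region's feature centre — A: about +2, B: about +7, C: about +5, D: about -3. Region B is most positive.

B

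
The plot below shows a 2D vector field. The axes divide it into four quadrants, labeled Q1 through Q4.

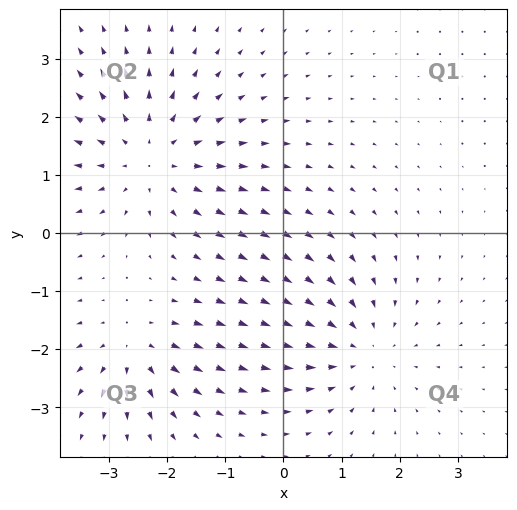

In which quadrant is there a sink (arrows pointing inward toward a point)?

Q4

The sink sits at approximately (1.3, -2.0), which lies in quadrant Q4. The divergence there is about -3, negative as expected for a sink.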